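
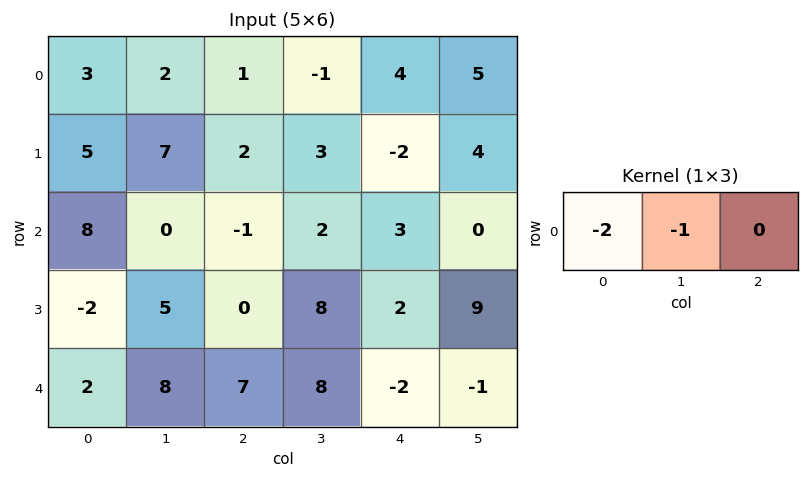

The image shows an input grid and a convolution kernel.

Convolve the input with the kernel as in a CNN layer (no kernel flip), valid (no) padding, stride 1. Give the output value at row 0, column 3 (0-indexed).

-2

The receptive field on the input at this output position is [-1 4 5]. Elementwise product with the kernel and sum: -1·-2 + 4·-1.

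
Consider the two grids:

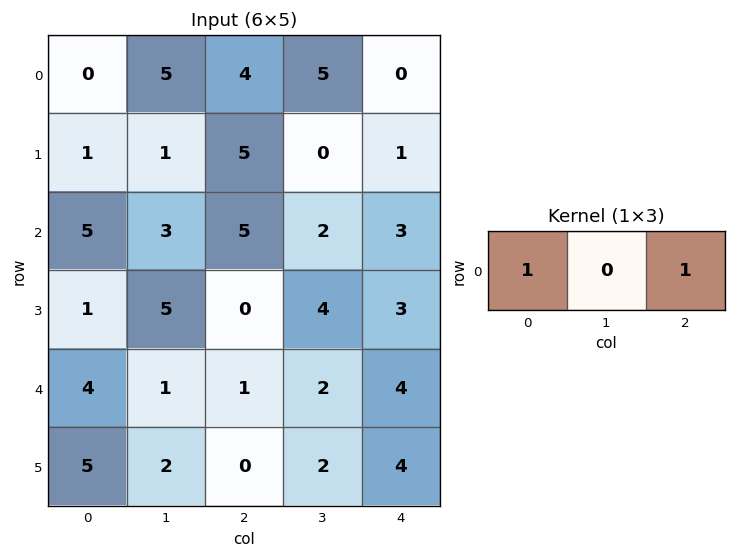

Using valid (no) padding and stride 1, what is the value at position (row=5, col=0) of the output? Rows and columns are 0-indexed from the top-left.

The receptive field on the input at this output position is [5 2 0]. Elementwise product with the kernel and sum: 5·1 + 0·1.

5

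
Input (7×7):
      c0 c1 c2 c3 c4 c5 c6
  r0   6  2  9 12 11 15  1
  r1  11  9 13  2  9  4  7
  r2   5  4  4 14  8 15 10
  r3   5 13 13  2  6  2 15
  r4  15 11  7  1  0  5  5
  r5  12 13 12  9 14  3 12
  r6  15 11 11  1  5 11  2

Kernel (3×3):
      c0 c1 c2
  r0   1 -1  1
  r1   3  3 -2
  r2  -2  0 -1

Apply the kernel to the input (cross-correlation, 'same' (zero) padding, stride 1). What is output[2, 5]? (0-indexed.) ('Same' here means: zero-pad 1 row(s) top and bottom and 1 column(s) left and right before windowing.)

34

The receptive field on the zero-padded input at this output position is [9 4 7 / 8 15 10 / 6 2 15]. Elementwise product with the kernel and sum: 9·1 + 4·-1 + 7·1 + 8·3 + 15·3 + 10·-2 + 6·-2 + 15·-1.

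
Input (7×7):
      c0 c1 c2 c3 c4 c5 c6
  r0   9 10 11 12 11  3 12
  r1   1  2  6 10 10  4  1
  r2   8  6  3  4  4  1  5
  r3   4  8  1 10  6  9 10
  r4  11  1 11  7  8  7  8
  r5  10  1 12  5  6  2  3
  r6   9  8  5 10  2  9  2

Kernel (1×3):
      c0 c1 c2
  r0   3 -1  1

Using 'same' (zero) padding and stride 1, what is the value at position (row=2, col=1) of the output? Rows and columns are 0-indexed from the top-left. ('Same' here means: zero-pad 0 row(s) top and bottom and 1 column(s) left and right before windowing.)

The receptive field on the zero-padded input at this output position is [8 6 3]. Elementwise product with the kernel and sum: 8·3 + 6·-1 + 3·1.

21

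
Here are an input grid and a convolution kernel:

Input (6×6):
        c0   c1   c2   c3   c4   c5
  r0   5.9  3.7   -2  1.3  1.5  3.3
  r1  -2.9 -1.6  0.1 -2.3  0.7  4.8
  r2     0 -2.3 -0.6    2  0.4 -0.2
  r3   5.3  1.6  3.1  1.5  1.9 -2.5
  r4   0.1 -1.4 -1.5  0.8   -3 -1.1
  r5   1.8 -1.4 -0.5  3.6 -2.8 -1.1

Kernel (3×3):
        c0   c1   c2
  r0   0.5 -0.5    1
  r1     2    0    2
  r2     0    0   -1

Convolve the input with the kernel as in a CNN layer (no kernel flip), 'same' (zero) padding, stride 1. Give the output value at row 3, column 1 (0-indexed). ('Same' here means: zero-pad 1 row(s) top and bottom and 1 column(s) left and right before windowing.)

The receptive field on the zero-padded input at this output position is [0 -2.3 -0.6 / 5.3 1.6 3.1 / 0.1 -1.4 -1.5]. Elementwise product with the kernel and sum: 0·0.5 + -2.3·-0.5 + -0.6·1 + 5.3·2 + 3.1·2 + -1.5·-1.

18.85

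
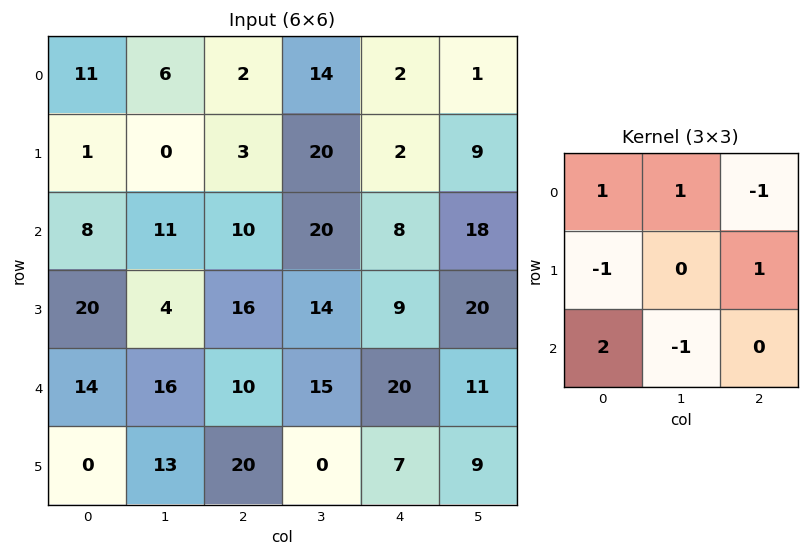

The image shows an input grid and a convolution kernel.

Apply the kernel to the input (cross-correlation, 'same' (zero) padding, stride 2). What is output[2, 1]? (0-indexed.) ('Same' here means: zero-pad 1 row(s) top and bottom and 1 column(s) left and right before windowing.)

11

The receptive field on the zero-padded input at this output position is [4 16 14 / 16 10 15 / 13 20 0]. Elementwise product with the kernel and sum: 4·1 + 16·1 + 14·-1 + 16·-1 + 15·1 + 13·2 + 20·-1.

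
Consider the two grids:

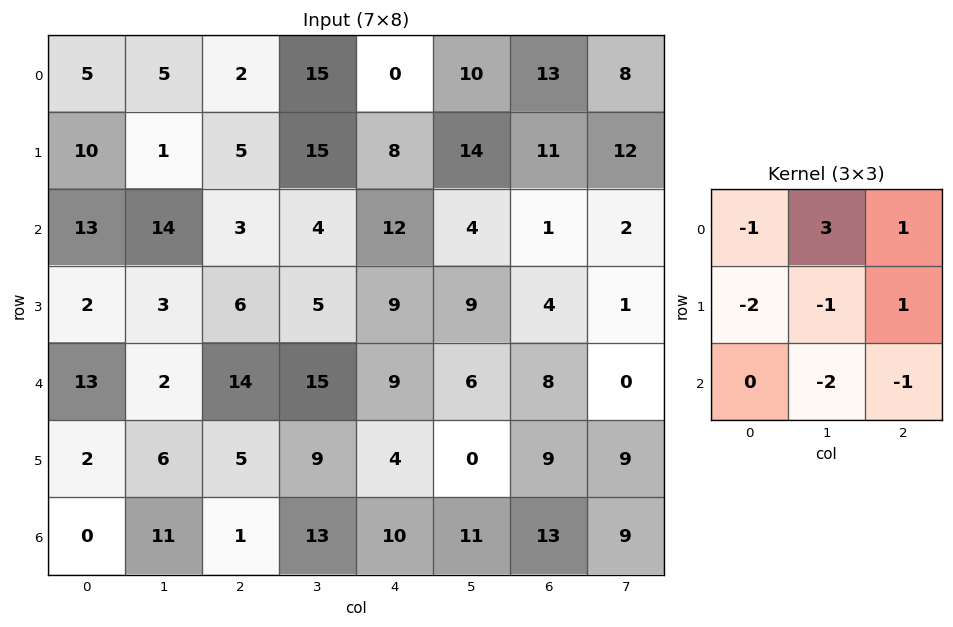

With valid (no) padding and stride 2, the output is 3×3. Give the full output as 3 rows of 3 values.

-35 6 15
13 -26 -42
-21 -11 -17

Output[0,0]: The receptive field on the input at this output position is [5 5 2 / 10 1 5 / 13 14 3]. Elementwise product with the kernel and sum: 5·-1 + 5·3 + 2·1 + 10·-2 + 1·-1 + 5·1 + 14·-2 + 3·-1.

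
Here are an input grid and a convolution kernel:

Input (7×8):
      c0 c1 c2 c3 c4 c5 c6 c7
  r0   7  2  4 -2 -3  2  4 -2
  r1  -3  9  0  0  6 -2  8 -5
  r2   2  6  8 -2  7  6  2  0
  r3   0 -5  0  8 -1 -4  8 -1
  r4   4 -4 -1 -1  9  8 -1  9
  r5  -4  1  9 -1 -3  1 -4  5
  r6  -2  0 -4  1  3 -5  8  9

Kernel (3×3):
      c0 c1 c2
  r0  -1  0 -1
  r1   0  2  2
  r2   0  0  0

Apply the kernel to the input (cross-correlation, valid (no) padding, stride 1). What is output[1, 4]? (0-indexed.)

The receptive field on the input at this output position is [6 -2 8 / 7 6 2 / -1 -4 8]. Elementwise product with the kernel and sum: 6·-1 + 8·-1 + 6·2 + 2·2.

2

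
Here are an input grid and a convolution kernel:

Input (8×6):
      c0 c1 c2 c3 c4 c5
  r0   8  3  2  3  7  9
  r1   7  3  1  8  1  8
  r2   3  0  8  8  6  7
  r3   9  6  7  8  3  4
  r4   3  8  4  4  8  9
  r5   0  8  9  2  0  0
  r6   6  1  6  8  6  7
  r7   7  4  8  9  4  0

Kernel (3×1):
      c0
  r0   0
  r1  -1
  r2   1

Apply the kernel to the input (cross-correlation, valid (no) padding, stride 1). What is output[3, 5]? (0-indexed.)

-9

The receptive field on the input at this output position is [4 / 9 / 0]. Elementwise product with the kernel and sum: 9·-1 + 0·1.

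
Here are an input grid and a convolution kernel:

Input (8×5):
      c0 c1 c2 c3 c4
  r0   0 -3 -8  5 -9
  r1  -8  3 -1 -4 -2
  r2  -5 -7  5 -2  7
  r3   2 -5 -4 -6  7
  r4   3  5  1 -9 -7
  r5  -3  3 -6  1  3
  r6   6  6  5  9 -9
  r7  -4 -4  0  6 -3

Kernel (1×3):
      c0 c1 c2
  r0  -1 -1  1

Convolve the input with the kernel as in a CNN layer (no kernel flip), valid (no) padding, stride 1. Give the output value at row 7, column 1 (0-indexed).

The receptive field on the input at this output position is [-4 0 6]. Elementwise product with the kernel and sum: -4·-1 + 0·-1 + 6·1.

10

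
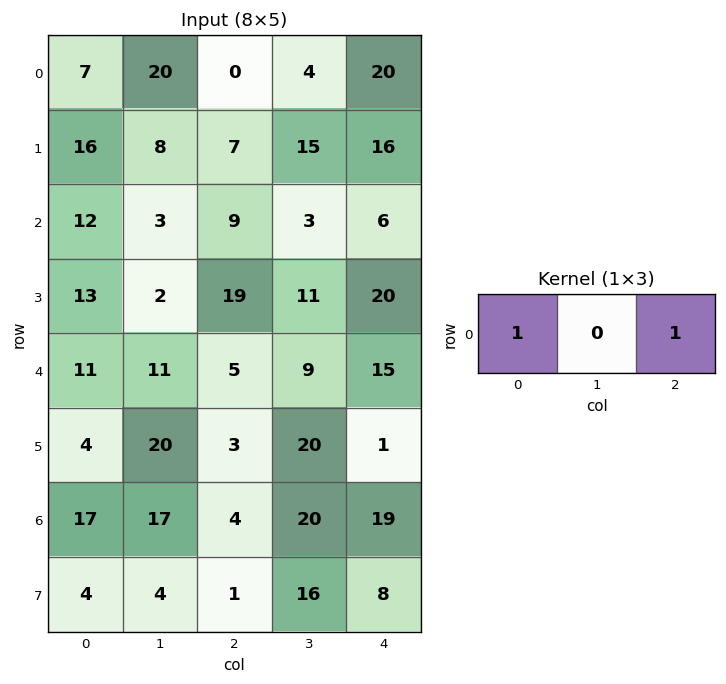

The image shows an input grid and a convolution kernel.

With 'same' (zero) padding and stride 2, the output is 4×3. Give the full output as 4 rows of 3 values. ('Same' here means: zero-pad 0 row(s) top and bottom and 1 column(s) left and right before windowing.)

20 24 4
3 6 3
11 20 9
17 37 20

Output[0,0]: The receptive field on the zero-padded input at this output position is [0 7 20]. Elementwise product with the kernel and sum: 0·1 + 20·1.
Output[0,1]: The receptive field on the zero-padded input at this output position is [20 0 4]. Elementwise product with the kernel and sum: 20·1 + 4·1.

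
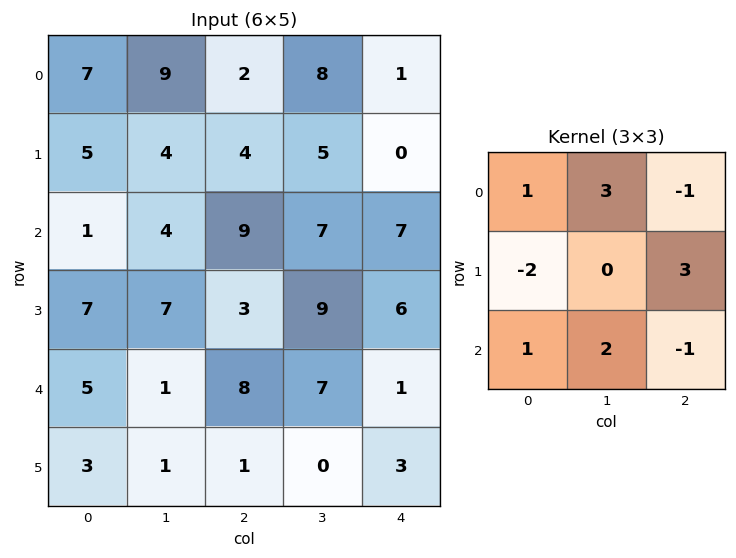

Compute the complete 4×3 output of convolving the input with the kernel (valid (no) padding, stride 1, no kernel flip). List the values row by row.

Output[0,0]: The receptive field on the input at this output position is [7 9 2 / 5 4 4 / 1 4 9]. Elementwise product with the kernel and sum: 7·1 + 9·3 + 2·-1 + 5·-2 + 4·3 + 1·1 + 4·2 + 9·-1.
Output[0,1]: The receptive field on the input at this output position is [9 2 8 / 4 4 5 / 4 9 7]. Elementwise product with the kernel and sum: 9·1 + 2·3 + 8·-1 + 4·-2 + 5·3 + 4·1 + 9·2 + 7·-1.

34 29 33
56 28 37
-2 47 56
43 29 9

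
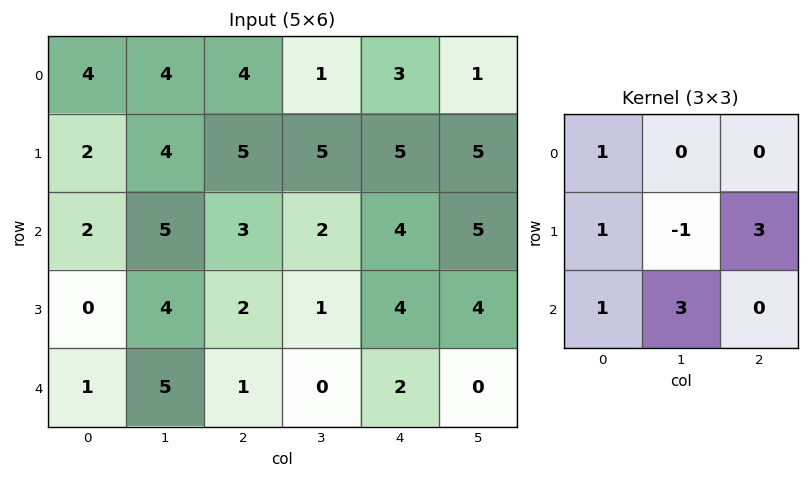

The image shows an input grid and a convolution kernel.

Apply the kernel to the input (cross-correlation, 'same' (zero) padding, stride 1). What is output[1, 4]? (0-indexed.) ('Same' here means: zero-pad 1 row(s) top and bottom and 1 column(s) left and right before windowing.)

The receptive field on the zero-padded input at this output position is [1 3 1 / 5 5 5 / 2 4 5]. Elementwise product with the kernel and sum: 1·1 + 5·1 + 5·-1 + 5·3 + 2·1 + 4·3.

30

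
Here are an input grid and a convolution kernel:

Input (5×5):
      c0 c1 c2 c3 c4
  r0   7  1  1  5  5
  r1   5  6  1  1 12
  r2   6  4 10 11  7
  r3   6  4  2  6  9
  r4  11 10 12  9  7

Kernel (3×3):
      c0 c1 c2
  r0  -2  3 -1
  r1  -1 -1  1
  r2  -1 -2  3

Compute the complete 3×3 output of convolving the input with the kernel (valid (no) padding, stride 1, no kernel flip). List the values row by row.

-6 -1 7
-1 -3 -12
-13 4 -2

Output[0,0]: The receptive field on the input at this output position is [7 1 1 / 5 6 1 / 6 4 10]. Elementwise product with the kernel and sum: 7·-2 + 1·3 + 1·-1 + 5·-1 + 6·-1 + 1·1 + 6·-1 + 4·-2 + 10·3.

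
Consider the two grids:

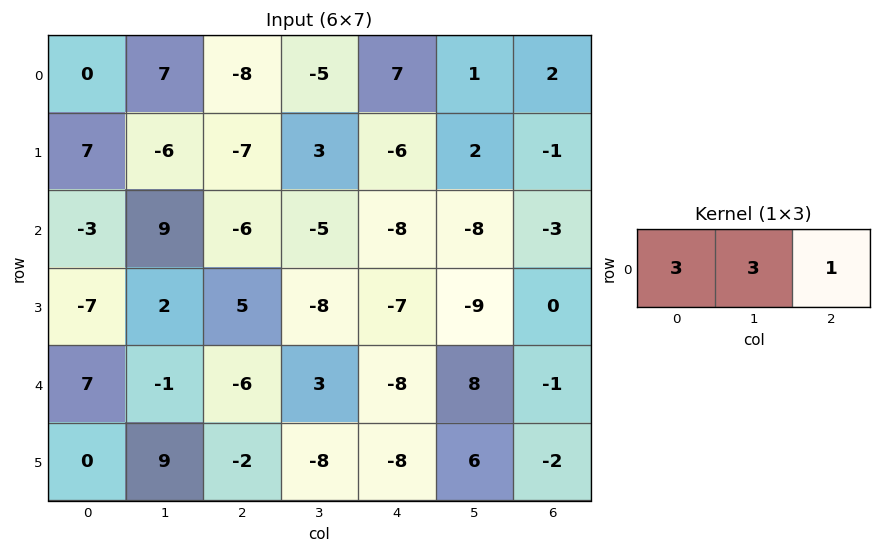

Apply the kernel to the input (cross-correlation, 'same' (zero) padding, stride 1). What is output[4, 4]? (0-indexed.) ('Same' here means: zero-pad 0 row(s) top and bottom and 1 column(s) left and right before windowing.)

The receptive field on the zero-padded input at this output position is [3 -8 8]. Elementwise product with the kernel and sum: 3·3 + -8·3 + 8·1.

-7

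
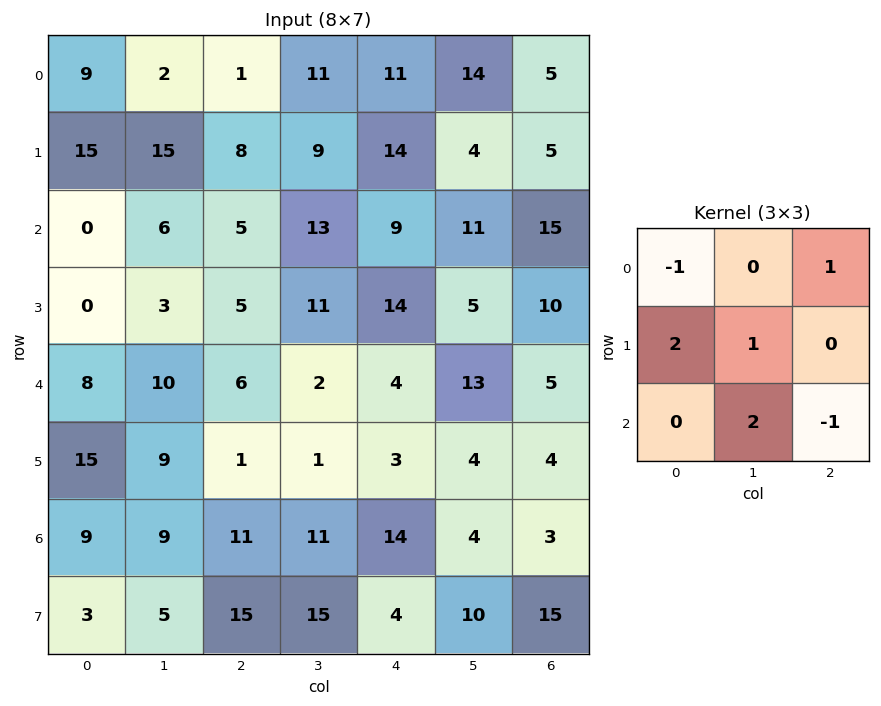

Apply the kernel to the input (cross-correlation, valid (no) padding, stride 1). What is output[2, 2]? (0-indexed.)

25

The receptive field on the input at this output position is [5 13 9 / 5 11 14 / 6 2 4]. Elementwise product with the kernel and sum: 5·-1 + 9·1 + 5·2 + 11·1 + 2·2 + 4·-1.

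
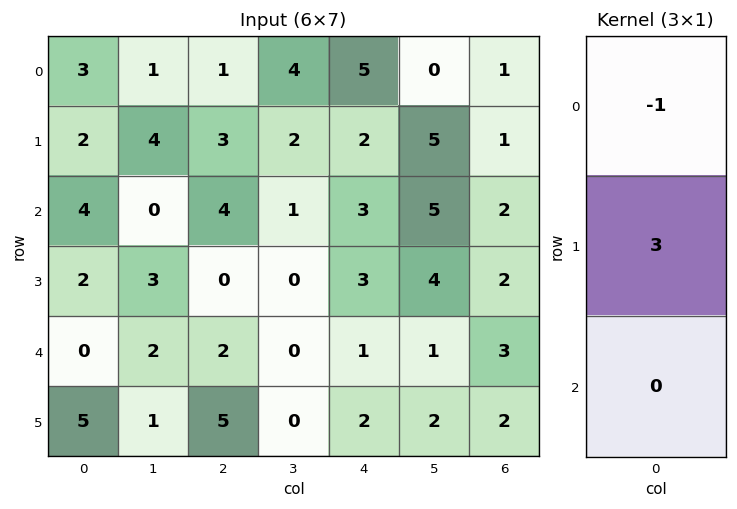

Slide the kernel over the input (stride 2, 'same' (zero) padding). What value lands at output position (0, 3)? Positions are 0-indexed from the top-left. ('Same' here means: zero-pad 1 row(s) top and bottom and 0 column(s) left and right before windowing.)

3

The receptive field on the zero-padded input at this output position is [0 / 1 / 1]. Elementwise product with the kernel and sum: 0·-1 + 1·3.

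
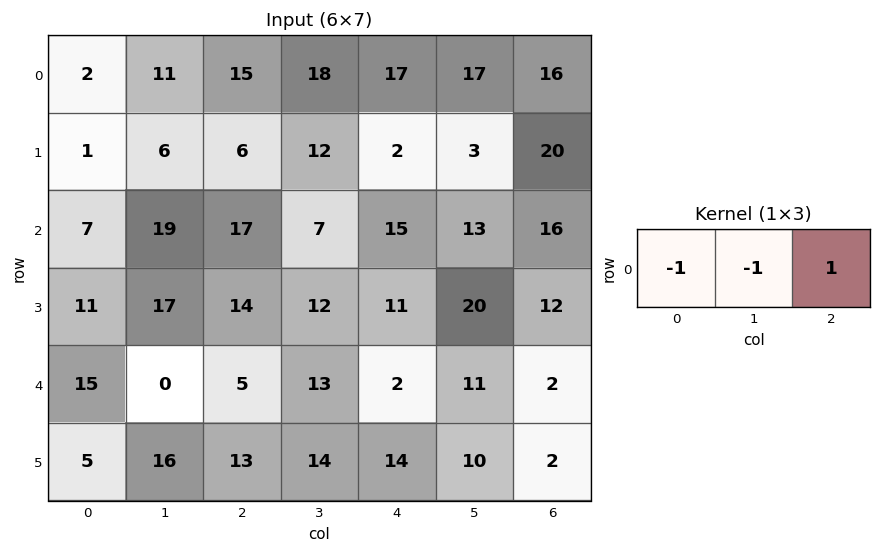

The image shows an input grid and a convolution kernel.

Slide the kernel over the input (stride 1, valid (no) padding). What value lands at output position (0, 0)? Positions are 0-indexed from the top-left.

2

The receptive field on the input at this output position is [2 11 15]. Elementwise product with the kernel and sum: 2·-1 + 11·-1 + 15·1.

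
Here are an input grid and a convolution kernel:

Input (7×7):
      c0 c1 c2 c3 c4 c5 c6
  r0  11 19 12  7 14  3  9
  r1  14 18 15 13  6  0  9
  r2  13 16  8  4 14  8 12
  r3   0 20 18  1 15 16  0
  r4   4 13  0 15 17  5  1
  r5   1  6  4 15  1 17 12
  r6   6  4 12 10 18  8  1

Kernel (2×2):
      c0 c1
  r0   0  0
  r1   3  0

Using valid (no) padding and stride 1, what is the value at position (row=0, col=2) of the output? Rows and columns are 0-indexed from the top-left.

45

The receptive field on the input at this output position is [12 7 / 15 13]. Elementwise product with the kernel and sum: 15·3.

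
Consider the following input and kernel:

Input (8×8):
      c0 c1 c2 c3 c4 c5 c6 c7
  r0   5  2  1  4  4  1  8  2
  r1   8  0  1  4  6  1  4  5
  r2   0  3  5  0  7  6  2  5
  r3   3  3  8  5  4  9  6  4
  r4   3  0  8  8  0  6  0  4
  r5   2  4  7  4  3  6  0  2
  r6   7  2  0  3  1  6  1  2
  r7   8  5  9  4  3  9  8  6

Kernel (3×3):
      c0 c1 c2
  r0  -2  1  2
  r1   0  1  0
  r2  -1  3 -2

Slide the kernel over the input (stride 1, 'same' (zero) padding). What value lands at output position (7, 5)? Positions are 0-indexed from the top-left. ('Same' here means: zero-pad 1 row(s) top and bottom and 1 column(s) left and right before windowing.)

The receptive field on the zero-padded input at this output position is [1 6 1 / 3 9 8 / 0 0 0]. Elementwise product with the kernel and sum: 1·-2 + 6·1 + 1·2 + 9·1 + 0·-1 + 0·3 + 0·-2.

15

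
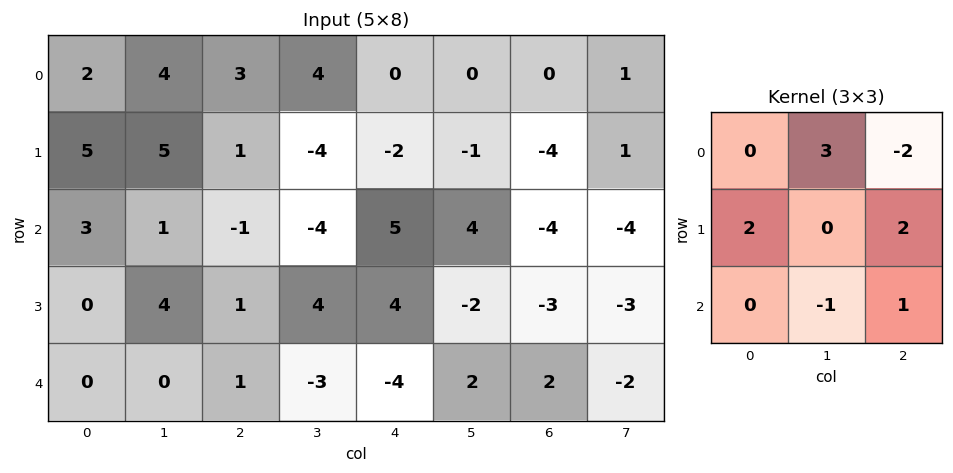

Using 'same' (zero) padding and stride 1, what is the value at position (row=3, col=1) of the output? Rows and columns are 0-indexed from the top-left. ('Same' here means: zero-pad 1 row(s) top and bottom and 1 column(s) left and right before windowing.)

The receptive field on the zero-padded input at this output position is [3 1 -1 / 0 4 1 / 0 0 1]. Elementwise product with the kernel and sum: 1·3 + -1·-2 + 0·2 + 1·2 + 0·-1 + 1·1.

8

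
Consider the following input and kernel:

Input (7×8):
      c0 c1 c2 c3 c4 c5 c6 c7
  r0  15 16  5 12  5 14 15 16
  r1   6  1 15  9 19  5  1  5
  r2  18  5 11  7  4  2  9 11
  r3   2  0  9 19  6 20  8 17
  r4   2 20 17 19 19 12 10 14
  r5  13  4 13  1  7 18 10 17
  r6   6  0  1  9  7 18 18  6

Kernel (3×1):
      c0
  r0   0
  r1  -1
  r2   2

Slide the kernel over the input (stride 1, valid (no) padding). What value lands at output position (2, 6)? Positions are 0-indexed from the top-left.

12

The receptive field on the input at this output position is [9 / 8 / 10]. Elementwise product with the kernel and sum: 8·-1 + 10·2.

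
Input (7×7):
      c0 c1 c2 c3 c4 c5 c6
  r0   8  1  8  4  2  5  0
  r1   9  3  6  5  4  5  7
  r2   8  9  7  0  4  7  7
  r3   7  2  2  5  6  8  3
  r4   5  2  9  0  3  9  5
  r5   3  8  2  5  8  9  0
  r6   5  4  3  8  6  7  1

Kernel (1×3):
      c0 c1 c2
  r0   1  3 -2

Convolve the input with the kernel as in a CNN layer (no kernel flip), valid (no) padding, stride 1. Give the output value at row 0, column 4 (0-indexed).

17

The receptive field on the input at this output position is [2 5 0]. Elementwise product with the kernel and sum: 2·1 + 5·3 + 0·-2.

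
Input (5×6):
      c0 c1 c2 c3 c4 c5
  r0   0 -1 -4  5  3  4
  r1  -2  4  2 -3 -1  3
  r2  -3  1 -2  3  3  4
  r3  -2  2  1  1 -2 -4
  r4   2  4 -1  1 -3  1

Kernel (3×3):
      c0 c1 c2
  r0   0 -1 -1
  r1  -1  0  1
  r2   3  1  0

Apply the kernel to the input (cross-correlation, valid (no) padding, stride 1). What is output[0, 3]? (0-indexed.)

11

The receptive field on the input at this output position is [5 3 4 / -3 -1 3 / 3 3 4]. Elementwise product with the kernel and sum: 3·-1 + 4·-1 + -3·-1 + 3·1 + 3·3 + 3·1.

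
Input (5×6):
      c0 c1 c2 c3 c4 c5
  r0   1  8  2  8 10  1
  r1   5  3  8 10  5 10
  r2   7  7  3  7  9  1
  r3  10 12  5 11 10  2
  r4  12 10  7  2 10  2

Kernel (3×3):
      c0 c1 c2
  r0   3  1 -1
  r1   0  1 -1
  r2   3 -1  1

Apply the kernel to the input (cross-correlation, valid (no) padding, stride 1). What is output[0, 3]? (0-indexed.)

41

The receptive field on the input at this output position is [8 10 1 / 10 5 10 / 7 9 1]. Elementwise product with the kernel and sum: 8·3 + 10·1 + 1·-1 + 5·1 + 10·-1 + 7·3 + 9·-1 + 1·1.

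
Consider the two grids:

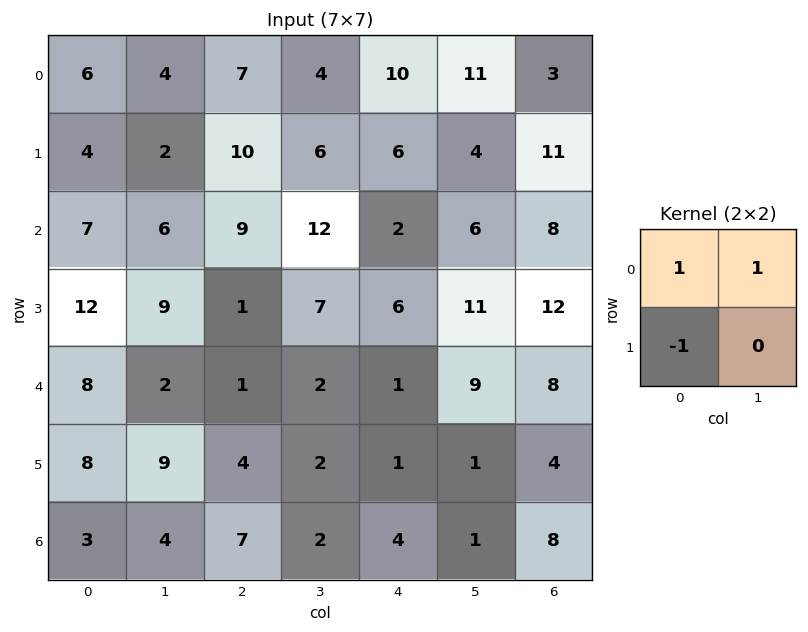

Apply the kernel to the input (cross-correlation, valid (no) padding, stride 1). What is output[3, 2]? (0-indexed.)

The receptive field on the input at this output position is [1 7 / 1 2]. Elementwise product with the kernel and sum: 1·1 + 7·1 + 1·-1.

7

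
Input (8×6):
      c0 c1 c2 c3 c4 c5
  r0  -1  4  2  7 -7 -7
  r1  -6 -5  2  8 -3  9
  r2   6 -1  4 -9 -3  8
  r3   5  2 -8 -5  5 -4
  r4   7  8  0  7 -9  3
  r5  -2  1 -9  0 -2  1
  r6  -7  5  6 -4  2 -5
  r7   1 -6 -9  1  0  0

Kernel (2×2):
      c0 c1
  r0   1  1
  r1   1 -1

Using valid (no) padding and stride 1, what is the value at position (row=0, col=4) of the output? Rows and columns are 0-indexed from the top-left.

The receptive field on the input at this output position is [-7 -7 / -3 9]. Elementwise product with the kernel and sum: -7·1 + -7·1 + -3·1 + 9·-1.

-26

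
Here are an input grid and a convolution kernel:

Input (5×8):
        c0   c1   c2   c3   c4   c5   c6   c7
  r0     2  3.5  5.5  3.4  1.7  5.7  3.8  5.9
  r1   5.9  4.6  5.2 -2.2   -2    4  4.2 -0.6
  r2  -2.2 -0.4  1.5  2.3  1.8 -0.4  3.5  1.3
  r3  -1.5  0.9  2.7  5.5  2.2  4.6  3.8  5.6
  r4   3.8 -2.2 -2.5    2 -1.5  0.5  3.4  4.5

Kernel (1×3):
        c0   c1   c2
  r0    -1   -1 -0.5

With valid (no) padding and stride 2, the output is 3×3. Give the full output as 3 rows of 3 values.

-8.25 -9.75 -9.3
1.85 -4.7 -3.15
-0.35 1.25 -0.7

Output[0,0]: The receptive field on the input at this output position is [2 3.5 5.5]. Elementwise product with the kernel and sum: 2·-1 + 3.5·-1 + 5.5·-0.5.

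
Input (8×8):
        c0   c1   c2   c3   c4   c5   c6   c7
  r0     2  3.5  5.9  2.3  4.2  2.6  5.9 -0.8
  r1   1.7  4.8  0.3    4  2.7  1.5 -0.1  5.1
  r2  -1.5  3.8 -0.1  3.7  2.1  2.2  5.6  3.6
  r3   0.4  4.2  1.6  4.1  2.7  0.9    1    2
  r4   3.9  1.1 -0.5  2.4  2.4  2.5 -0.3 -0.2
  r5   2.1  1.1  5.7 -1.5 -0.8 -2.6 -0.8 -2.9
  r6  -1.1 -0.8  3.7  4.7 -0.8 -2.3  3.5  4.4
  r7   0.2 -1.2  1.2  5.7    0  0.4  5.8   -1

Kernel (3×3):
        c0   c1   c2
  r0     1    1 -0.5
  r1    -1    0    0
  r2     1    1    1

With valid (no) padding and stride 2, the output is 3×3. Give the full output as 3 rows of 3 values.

3.05 11.5 11.05
6.45 5.25 3.4
4.95 2.6 6.25

Output[0,0]: The receptive field on the input at this output position is [2 3.5 5.9 / 1.7 4.8 0.3 / -1.5 3.8 -0.1]. Elementwise product with the kernel and sum: 2·1 + 3.5·1 + 5.9·-0.5 + 1.7·-1 + -1.5·1 + 3.8·1 + -0.1·1.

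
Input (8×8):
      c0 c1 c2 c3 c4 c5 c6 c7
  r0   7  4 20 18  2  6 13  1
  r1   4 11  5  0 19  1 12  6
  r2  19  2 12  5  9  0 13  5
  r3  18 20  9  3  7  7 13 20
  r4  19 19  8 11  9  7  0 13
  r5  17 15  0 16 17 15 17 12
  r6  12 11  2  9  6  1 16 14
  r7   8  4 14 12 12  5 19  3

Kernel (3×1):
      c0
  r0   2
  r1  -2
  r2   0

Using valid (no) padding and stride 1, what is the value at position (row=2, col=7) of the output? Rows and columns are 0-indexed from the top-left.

The receptive field on the input at this output position is [5 / 20 / 13]. Elementwise product with the kernel and sum: 5·2 + 20·-2.

-30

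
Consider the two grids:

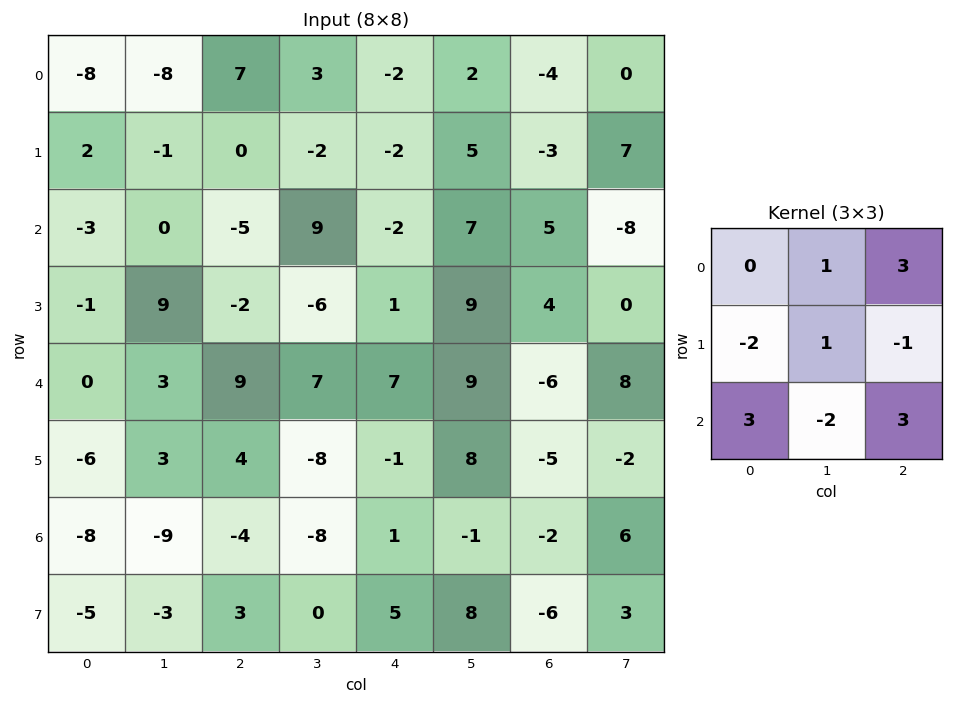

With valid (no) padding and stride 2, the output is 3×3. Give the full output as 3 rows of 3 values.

-16 -42 -3
19 34 10
23 20 5

Output[0,0]: The receptive field on the input at this output position is [-8 -8 7 / 2 -1 0 / -3 0 -5]. Elementwise product with the kernel and sum: -8·1 + 7·3 + 2·-2 + -1·1 + 0·-1 + -3·3 + 0·-2 + -5·3.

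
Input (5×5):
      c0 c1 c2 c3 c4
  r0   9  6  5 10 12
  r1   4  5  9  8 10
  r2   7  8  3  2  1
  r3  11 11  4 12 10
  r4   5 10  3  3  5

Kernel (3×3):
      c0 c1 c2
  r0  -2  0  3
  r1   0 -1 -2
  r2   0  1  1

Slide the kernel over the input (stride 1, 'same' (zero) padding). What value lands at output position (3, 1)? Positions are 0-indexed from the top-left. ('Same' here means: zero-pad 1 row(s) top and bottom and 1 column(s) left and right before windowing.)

-11

The receptive field on the zero-padded input at this output position is [7 8 3 / 11 11 4 / 5 10 3]. Elementwise product with the kernel and sum: 7·-2 + 3·3 + 11·-1 + 4·-2 + 10·1 + 3·1.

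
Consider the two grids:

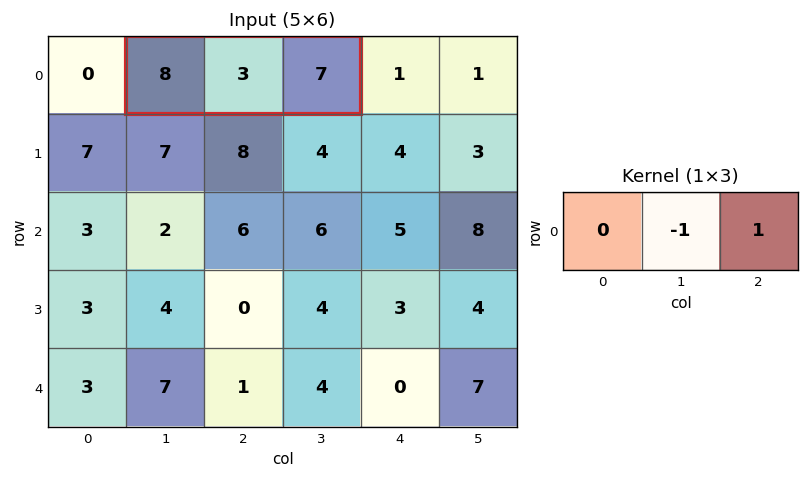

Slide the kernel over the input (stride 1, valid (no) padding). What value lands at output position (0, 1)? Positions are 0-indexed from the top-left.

4

The receptive field on the input at this output position is [8 3 7]. Elementwise product with the kernel and sum: 3·-1 + 7·1.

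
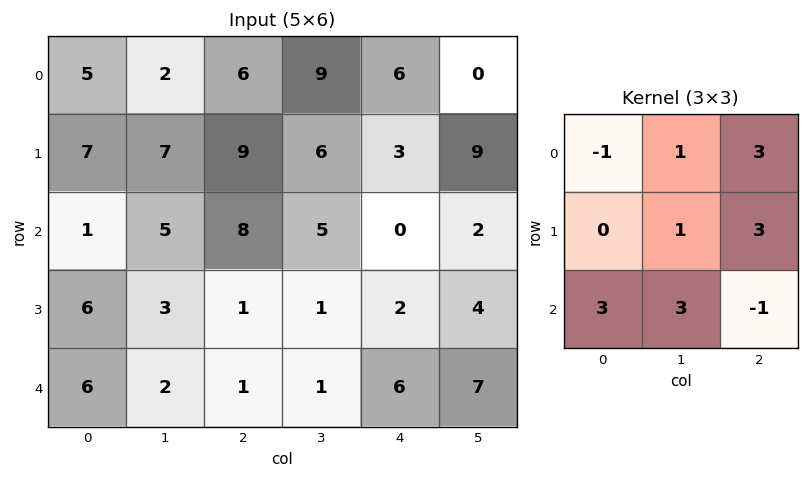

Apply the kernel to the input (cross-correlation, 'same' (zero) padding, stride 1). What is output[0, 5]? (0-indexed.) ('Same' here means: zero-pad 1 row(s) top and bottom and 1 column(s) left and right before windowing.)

The receptive field on the zero-padded input at this output position is [0 0 0 / 6 0 0 / 3 9 0]. Elementwise product with the kernel and sum: 0·-1 + 0·1 + 0·3 + 0·1 + 0·3 + 3·3 + 9·3 + 0·-1.

36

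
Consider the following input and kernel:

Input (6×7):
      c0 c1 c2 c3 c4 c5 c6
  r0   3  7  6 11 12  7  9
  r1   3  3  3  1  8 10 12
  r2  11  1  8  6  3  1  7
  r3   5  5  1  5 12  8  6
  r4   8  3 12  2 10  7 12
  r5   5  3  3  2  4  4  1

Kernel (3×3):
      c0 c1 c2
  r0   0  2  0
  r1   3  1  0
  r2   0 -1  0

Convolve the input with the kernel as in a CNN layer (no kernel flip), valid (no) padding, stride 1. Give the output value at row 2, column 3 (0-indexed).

The receptive field on the input at this output position is [6 3 1 / 5 12 8 / 2 10 7]. Elementwise product with the kernel and sum: 3·2 + 5·3 + 12·1 + 10·-1.

23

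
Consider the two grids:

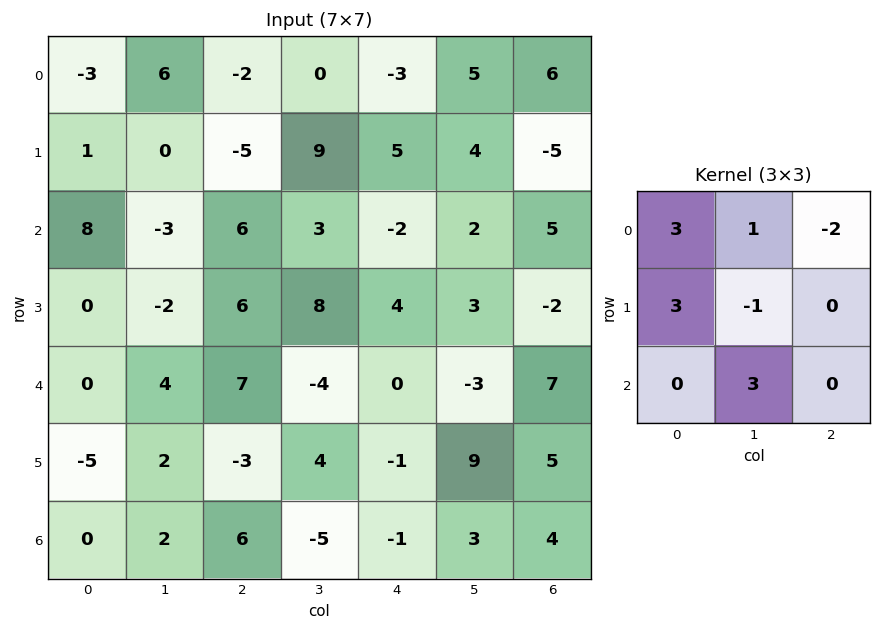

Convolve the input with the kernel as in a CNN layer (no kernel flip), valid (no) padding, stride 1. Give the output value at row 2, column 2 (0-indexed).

The receptive field on the input at this output position is [6 3 -2 / 6 8 4 / 7 -4 0]. Elementwise product with the kernel and sum: 6·3 + 3·1 + -2·-2 + 6·3 + 8·-1 + -4·3.

23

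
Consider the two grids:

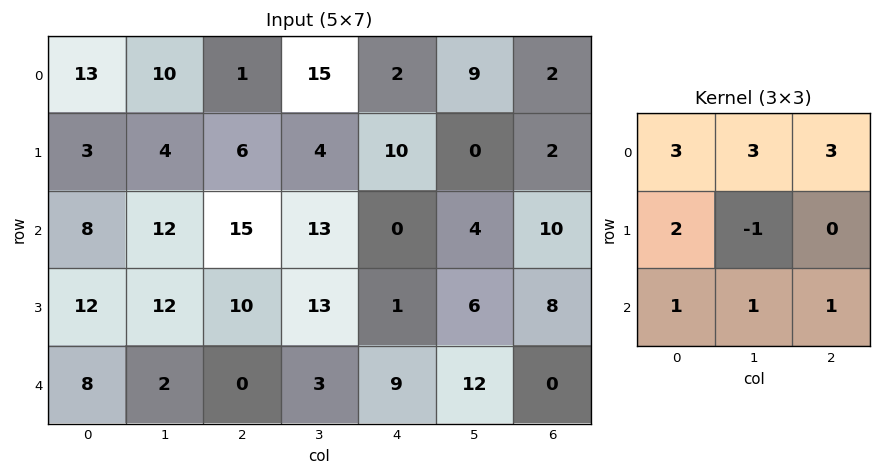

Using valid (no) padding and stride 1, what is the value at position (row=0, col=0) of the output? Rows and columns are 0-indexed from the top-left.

The receptive field on the input at this output position is [13 10 1 / 3 4 6 / 8 12 15]. Elementwise product with the kernel and sum: 13·3 + 10·3 + 1·3 + 3·2 + 4·-1 + 8·1 + 12·1 + 15·1.

109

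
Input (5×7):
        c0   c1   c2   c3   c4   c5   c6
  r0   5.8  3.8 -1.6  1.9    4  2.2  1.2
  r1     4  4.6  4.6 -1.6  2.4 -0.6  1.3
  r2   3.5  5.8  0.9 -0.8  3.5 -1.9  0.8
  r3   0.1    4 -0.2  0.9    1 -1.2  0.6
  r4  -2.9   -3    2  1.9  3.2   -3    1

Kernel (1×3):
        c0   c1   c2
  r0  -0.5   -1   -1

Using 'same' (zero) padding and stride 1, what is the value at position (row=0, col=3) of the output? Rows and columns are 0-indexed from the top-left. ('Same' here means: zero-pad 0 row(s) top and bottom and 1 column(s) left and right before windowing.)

The receptive field on the zero-padded input at this output position is [-1.6 1.9 4]. Elementwise product with the kernel and sum: -1.6·-0.5 + 1.9·-1 + 4·-1.

-5.1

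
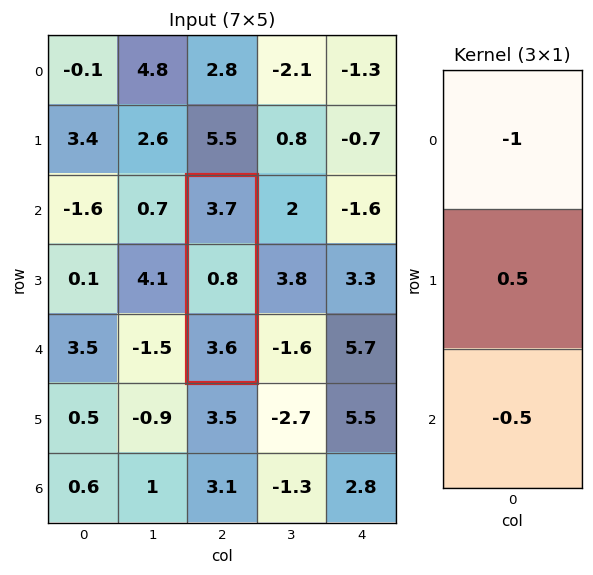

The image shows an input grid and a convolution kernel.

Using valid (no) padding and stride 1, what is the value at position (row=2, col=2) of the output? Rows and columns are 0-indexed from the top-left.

-5.1

The receptive field on the input at this output position is [3.7 / 0.8 / 3.6]. Elementwise product with the kernel and sum: 3.7·-1 + 0.8·0.5 + 3.6·-0.5.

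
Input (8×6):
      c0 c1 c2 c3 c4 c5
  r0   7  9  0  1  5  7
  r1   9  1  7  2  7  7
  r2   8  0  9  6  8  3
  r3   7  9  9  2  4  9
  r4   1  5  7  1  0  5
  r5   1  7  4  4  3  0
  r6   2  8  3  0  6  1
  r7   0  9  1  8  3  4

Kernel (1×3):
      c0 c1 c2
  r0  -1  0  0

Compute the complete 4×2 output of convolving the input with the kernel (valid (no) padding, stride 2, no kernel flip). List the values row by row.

-7 0
-8 -9
-1 -7
-2 -3

Output[0,0]: The receptive field on the input at this output position is [7 9 0]. Elementwise product with the kernel and sum: 7·-1.
Output[0,1]: The receptive field on the input at this output position is [0 1 5]. Elementwise product with the kernel and sum: 0·-1.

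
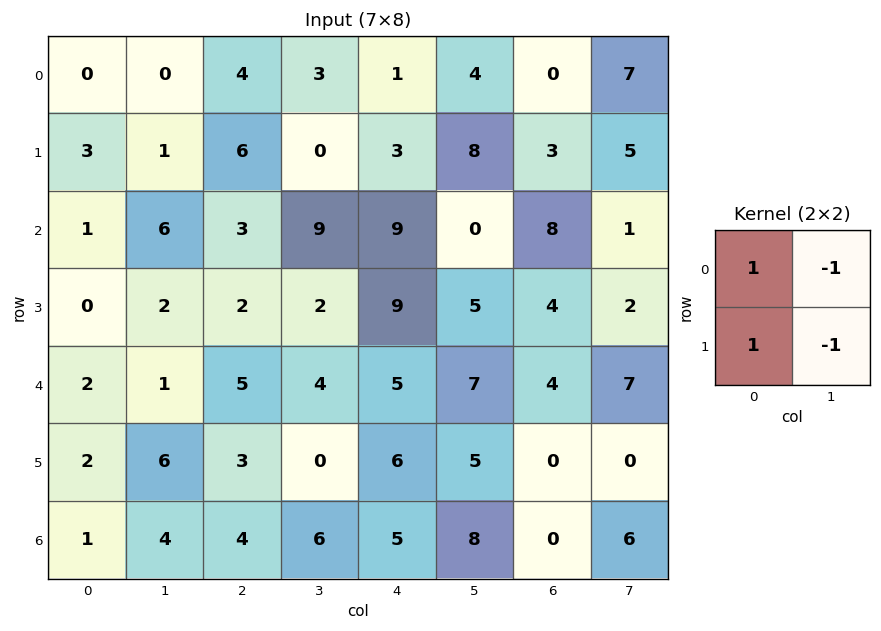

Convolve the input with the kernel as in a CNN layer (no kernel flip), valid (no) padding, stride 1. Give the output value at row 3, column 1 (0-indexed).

-4

The receptive field on the input at this output position is [2 2 / 1 5]. Elementwise product with the kernel and sum: 2·1 + 2·-1 + 1·1 + 5·-1.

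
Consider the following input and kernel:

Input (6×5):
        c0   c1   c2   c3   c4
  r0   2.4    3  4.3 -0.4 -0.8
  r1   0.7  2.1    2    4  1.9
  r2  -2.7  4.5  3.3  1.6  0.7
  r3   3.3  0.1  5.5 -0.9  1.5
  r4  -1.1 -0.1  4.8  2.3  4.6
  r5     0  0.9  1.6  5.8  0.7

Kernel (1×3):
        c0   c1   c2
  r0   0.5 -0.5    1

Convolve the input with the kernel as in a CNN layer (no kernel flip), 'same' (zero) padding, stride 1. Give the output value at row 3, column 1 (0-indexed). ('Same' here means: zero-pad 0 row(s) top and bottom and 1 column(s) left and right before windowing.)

7.1

The receptive field on the zero-padded input at this output position is [3.3 0.1 5.5]. Elementwise product with the kernel and sum: 3.3·0.5 + 0.1·-0.5 + 5.5·1.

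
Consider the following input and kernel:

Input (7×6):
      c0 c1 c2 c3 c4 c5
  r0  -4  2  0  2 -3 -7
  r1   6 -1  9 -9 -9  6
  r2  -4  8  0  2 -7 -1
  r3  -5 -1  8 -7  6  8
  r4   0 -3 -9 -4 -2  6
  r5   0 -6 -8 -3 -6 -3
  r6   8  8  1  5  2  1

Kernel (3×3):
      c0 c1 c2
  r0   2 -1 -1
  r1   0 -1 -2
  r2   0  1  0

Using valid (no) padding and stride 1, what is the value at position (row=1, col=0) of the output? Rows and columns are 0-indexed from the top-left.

-5

The receptive field on the input at this output position is [6 -1 9 / -4 8 0 / -5 -1 8]. Elementwise product with the kernel and sum: 6·2 + -1·-1 + 9·-1 + 8·-1 + 0·-2 + -1·1.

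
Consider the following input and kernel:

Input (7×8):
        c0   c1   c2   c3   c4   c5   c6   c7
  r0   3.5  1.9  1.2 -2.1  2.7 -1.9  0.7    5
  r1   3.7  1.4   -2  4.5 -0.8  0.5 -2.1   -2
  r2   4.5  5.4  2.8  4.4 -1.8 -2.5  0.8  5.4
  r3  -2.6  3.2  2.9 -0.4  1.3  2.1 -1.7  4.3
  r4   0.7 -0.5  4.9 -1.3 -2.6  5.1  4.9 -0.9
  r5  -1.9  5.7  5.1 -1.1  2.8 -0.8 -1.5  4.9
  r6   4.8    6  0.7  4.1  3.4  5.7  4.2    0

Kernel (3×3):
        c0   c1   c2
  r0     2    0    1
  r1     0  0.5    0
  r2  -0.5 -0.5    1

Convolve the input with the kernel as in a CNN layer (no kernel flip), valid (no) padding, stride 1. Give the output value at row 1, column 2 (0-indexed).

The receptive field on the input at this output position is [-2 4.5 -0.8 / 2.8 4.4 -1.8 / 2.9 -0.4 1.3]. Elementwise product with the kernel and sum: -2·2 + -0.8·1 + 4.4·0.5 + 2.9·-0.5 + -0.4·-0.5 + 1.3·1.

-2.55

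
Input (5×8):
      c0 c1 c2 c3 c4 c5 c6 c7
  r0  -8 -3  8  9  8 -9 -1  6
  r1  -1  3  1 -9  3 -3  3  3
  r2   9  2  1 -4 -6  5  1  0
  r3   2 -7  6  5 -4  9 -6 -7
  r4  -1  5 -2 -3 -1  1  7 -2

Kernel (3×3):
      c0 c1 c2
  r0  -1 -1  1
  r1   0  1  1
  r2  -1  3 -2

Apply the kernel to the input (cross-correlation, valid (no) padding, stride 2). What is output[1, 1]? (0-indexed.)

-7

The receptive field on the input at this output position is [1 -4 -6 / 6 5 -4 / -2 -3 -1]. Elementwise product with the kernel and sum: 1·-1 + -4·-1 + -6·1 + 5·1 + -4·1 + -2·-1 + -3·3 + -1·-2.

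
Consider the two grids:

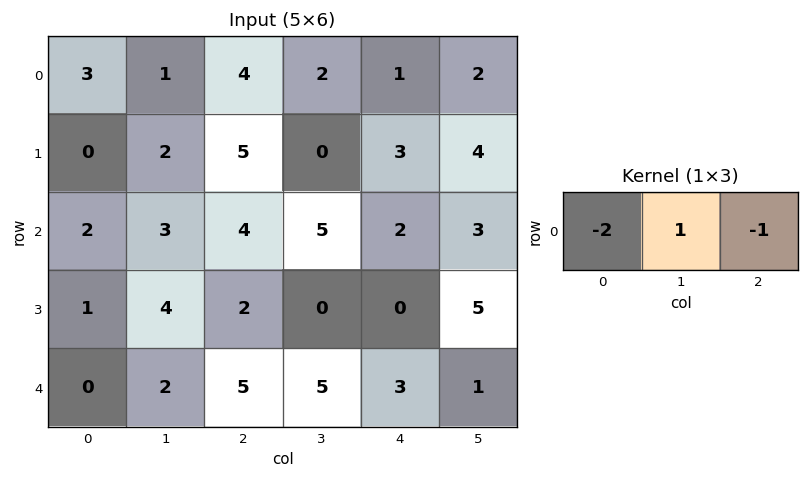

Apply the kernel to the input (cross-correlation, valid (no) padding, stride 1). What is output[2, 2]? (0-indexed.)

The receptive field on the input at this output position is [4 5 2]. Elementwise product with the kernel and sum: 4·-2 + 5·1 + 2·-1.

-5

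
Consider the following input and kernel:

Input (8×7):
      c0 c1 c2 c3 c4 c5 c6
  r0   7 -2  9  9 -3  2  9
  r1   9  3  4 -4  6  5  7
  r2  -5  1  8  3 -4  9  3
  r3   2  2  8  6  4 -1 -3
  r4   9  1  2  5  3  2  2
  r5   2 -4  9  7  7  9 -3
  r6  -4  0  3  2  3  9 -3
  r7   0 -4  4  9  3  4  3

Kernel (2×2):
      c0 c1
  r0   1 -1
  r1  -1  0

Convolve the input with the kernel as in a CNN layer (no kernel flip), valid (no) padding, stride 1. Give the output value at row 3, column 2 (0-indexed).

The receptive field on the input at this output position is [8 6 / 2 5]. Elementwise product with the kernel and sum: 8·1 + 6·-1 + 2·-1.

0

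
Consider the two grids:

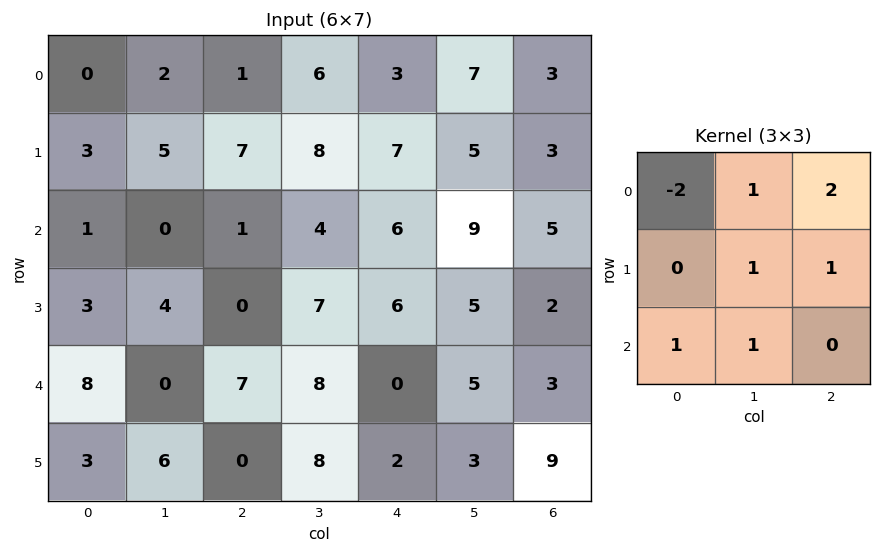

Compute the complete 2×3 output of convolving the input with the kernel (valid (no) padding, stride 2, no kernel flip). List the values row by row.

17 30 30
12 42 19

Output[0,0]: The receptive field on the input at this output position is [0 2 1 / 3 5 7 / 1 0 1]. Elementwise product with the kernel and sum: 0·-2 + 2·1 + 1·2 + 5·1 + 7·1 + 1·1 + 0·1.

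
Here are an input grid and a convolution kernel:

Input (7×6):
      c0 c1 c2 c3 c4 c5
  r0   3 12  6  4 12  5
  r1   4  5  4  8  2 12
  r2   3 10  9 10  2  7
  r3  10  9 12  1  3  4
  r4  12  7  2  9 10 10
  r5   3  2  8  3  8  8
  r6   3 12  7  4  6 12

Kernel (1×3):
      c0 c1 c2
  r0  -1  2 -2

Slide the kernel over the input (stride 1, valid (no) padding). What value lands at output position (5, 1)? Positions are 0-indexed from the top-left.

The receptive field on the input at this output position is [2 8 3]. Elementwise product with the kernel and sum: 2·-1 + 8·2 + 3·-2.

8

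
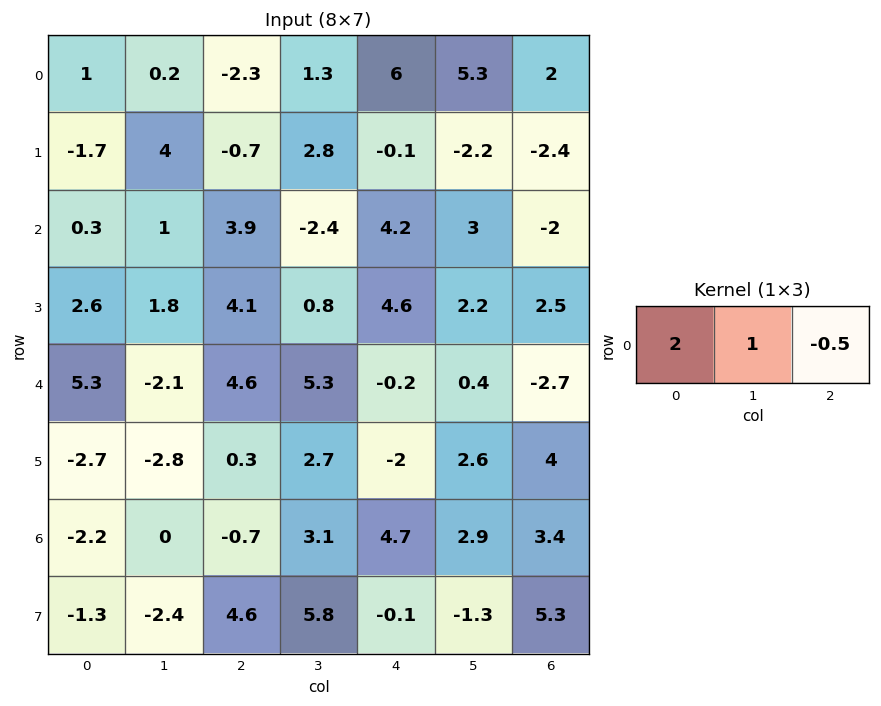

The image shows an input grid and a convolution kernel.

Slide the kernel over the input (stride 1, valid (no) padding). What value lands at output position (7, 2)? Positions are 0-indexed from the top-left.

The receptive field on the input at this output position is [4.6 5.8 -0.1]. Elementwise product with the kernel and sum: 4.6·2 + 5.8·1 + -0.1·-0.5.

15.05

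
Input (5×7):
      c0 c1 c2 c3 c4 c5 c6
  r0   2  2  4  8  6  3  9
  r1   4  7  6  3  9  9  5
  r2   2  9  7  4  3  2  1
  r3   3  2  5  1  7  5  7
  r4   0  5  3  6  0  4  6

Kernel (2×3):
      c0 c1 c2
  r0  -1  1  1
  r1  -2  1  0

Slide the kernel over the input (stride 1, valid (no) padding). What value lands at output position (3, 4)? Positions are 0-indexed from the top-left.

The receptive field on the input at this output position is [7 5 7 / 0 4 6]. Elementwise product with the kernel and sum: 7·-1 + 5·1 + 7·1 + 0·-2 + 4·1.

9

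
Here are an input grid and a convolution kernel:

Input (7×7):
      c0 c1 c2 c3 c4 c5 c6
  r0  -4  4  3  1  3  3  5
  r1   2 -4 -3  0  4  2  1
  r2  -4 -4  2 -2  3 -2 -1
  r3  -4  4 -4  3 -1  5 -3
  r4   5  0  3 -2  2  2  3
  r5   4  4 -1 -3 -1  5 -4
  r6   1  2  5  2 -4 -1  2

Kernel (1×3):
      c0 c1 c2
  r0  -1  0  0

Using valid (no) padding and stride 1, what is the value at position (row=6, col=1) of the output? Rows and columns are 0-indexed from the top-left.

The receptive field on the input at this output position is [2 5 2]. Elementwise product with the kernel and sum: 2·-1.

-2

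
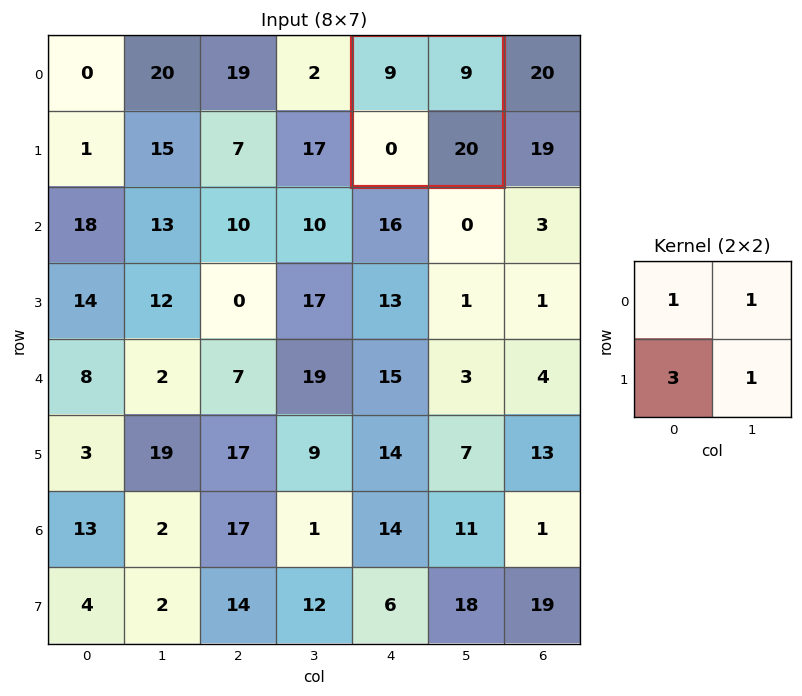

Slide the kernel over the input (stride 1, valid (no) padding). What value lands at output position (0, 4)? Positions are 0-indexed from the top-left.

38

The receptive field on the input at this output position is [9 9 / 0 20]. Elementwise product with the kernel and sum: 9·1 + 9·1 + 0·3 + 20·1.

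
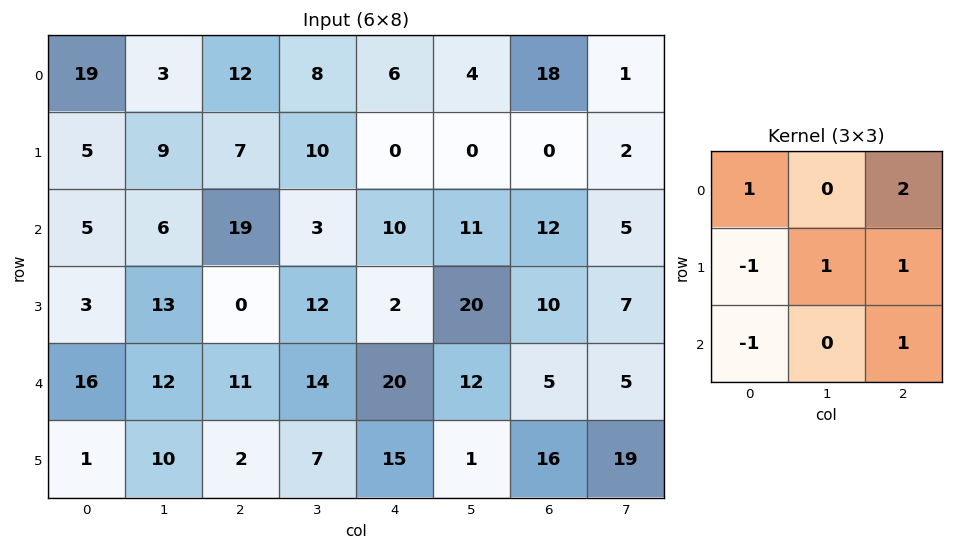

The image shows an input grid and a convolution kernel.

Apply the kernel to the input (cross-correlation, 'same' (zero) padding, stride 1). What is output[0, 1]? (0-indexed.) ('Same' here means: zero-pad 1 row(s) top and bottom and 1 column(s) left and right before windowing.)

The receptive field on the zero-padded input at this output position is [0 0 0 / 19 3 12 / 5 9 7]. Elementwise product with the kernel and sum: 0·1 + 0·2 + 19·-1 + 3·1 + 12·1 + 5·-1 + 7·1.

-2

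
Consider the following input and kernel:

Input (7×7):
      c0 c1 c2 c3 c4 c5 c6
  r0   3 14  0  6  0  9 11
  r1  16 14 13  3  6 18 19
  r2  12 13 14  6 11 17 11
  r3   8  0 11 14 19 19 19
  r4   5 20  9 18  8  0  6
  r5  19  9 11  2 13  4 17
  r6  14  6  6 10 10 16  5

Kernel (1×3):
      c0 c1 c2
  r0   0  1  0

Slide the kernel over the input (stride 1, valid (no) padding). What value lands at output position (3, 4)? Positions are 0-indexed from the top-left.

The receptive field on the input at this output position is [19 19 19]. Elementwise product with the kernel and sum: 19·1.

19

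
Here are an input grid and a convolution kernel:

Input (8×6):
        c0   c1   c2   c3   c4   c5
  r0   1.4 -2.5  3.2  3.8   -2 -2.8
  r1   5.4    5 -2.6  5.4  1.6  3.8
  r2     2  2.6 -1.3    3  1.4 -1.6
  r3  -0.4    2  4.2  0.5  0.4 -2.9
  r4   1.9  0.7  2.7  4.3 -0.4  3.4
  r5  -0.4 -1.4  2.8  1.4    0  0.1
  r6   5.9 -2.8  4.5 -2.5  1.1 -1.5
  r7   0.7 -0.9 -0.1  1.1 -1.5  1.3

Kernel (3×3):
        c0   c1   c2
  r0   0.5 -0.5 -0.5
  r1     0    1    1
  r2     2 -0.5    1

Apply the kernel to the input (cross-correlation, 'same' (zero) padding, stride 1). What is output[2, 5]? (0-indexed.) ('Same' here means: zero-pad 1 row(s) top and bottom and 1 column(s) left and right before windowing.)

-0.45

The receptive field on the zero-padded input at this output position is [1.6 3.8 0 / 1.4 -1.6 0 / 0.4 -2.9 0]. Elementwise product with the kernel and sum: 1.6·0.5 + 3.8·-0.5 + 0·-0.5 + -1.6·1 + 0·1 + 0.4·2 + -2.9·-0.5 + 0·1.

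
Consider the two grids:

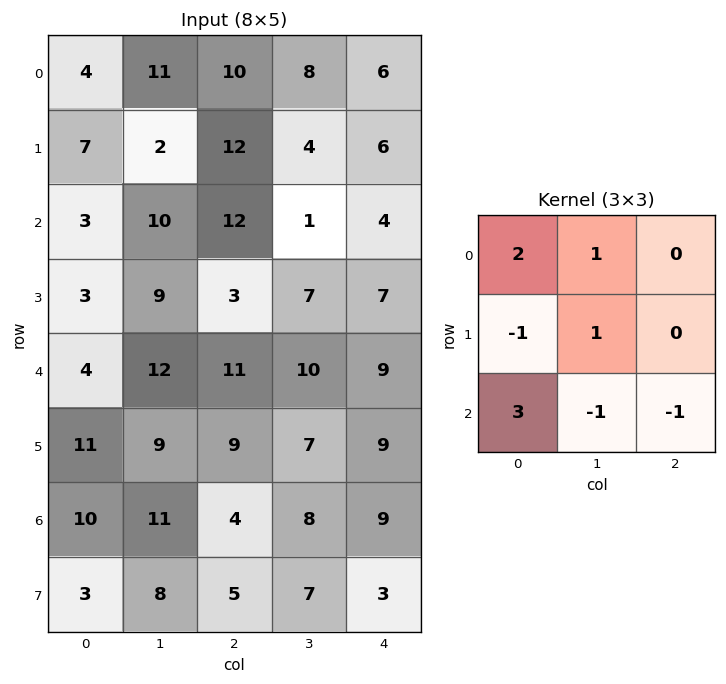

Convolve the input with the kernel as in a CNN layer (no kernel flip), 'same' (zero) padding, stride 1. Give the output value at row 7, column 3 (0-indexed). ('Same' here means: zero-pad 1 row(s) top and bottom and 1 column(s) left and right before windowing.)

The receptive field on the zero-padded input at this output position is [4 8 9 / 5 7 3 / 0 0 0]. Elementwise product with the kernel and sum: 4·2 + 8·1 + 5·-1 + 7·1 + 0·3 + 0·-1 + 0·-1.

18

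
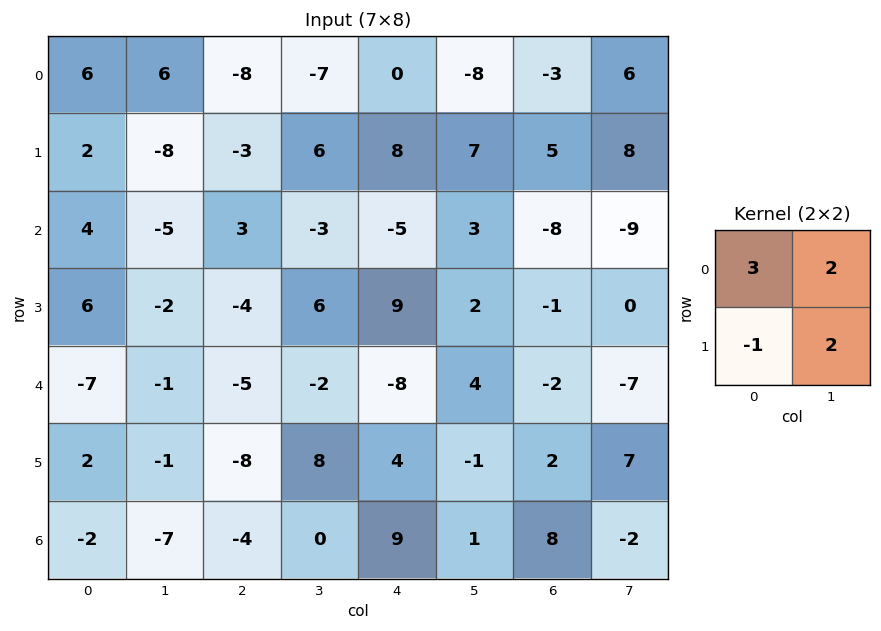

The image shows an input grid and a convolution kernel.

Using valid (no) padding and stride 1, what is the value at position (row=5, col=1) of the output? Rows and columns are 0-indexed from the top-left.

The receptive field on the input at this output position is [-1 -8 / -7 -4]. Elementwise product with the kernel and sum: -1·3 + -8·2 + -7·-1 + -4·2.

-20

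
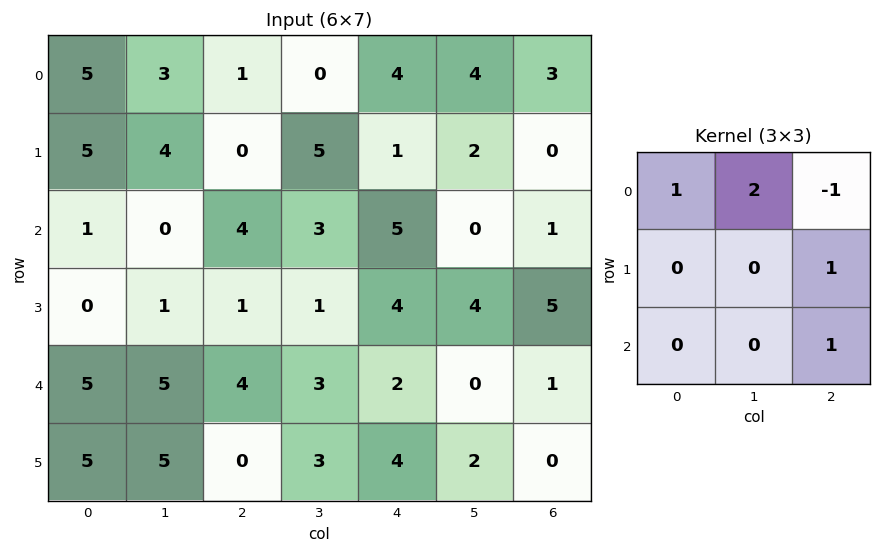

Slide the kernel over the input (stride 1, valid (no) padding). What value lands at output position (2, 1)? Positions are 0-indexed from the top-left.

The receptive field on the input at this output position is [0 4 3 / 1 1 1 / 5 4 3]. Elementwise product with the kernel and sum: 0·1 + 4·2 + 3·-1 + 1·1 + 3·1.

9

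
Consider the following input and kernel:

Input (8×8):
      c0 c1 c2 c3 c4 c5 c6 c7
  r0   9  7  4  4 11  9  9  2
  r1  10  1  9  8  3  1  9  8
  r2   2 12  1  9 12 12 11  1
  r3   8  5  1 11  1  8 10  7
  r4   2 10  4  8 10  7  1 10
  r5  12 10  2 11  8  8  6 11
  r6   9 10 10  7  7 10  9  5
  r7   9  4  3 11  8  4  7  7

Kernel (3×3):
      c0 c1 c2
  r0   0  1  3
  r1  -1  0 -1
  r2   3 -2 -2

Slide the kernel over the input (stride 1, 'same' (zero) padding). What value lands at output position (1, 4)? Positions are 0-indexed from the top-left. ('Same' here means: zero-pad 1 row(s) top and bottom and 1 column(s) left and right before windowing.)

8

The receptive field on the zero-padded input at this output position is [4 11 9 / 8 3 1 / 9 12 12]. Elementwise product with the kernel and sum: 11·1 + 9·3 + 8·-1 + 1·-1 + 9·3 + 12·-2 + 12·-2.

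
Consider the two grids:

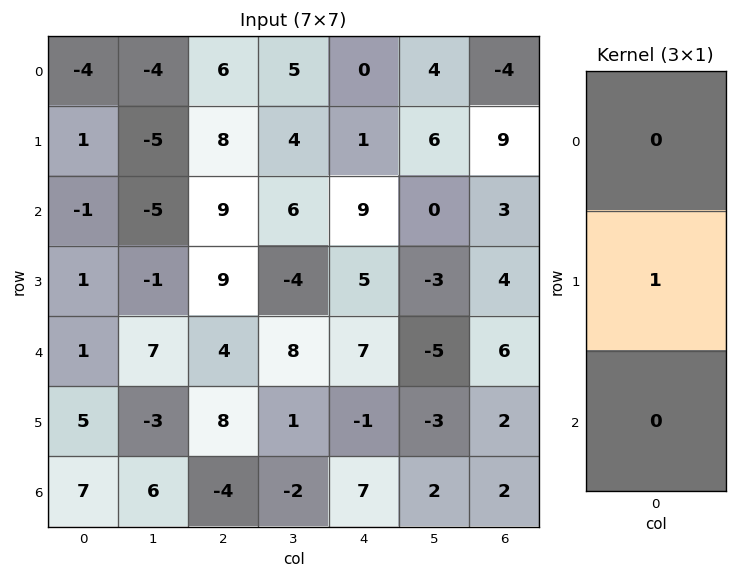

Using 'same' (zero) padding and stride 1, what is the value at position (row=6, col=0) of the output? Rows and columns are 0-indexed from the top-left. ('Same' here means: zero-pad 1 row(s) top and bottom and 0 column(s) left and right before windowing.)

7

The receptive field on the zero-padded input at this output position is [5 / 7 / 0]. Elementwise product with the kernel and sum: 7·1.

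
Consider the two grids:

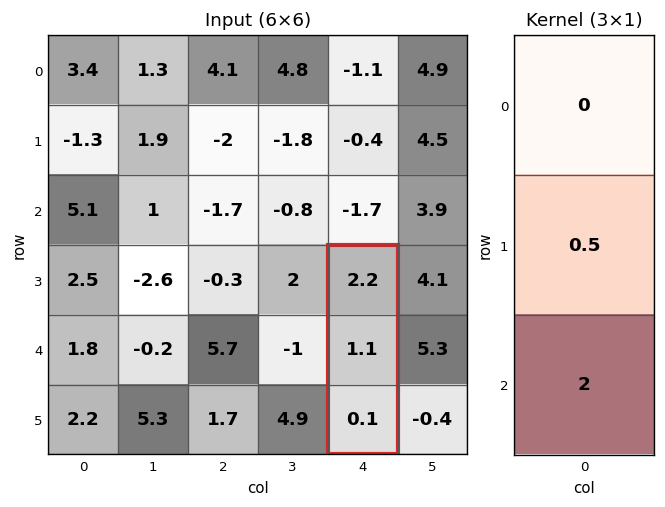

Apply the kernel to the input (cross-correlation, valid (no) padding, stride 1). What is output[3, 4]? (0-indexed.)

0.75

The receptive field on the input at this output position is [2.2 / 1.1 / 0.1]. Elementwise product with the kernel and sum: 1.1·0.5 + 0.1·2.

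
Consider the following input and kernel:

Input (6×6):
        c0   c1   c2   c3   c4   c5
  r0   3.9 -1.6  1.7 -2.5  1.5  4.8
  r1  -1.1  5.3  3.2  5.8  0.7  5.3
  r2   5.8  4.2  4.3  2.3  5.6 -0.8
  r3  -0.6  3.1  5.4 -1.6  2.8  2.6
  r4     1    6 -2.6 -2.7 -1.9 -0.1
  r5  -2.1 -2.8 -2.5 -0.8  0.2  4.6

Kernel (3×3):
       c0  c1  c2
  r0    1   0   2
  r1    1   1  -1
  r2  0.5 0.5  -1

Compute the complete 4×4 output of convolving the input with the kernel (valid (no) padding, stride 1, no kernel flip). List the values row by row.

Output[0,0]: The receptive field on the input at this output position is [3.9 -1.6 1.7 / -1.1 5.3 3.2 / 5.8 4.2 4.3]. Elementwise product with the kernel and sum: 3.9·1 + 1.7·2 + -1.1·1 + 5.3·1 + 3.2·-1 + 5.8·0.5 + 4.2·0.5 + 4.3·-1.

9 -1.95 10.7 13.05
6.85 28.95 4.7 23.1
17.6 23.3 15.75 -2.9
19.85 4.15 5.75 -5.8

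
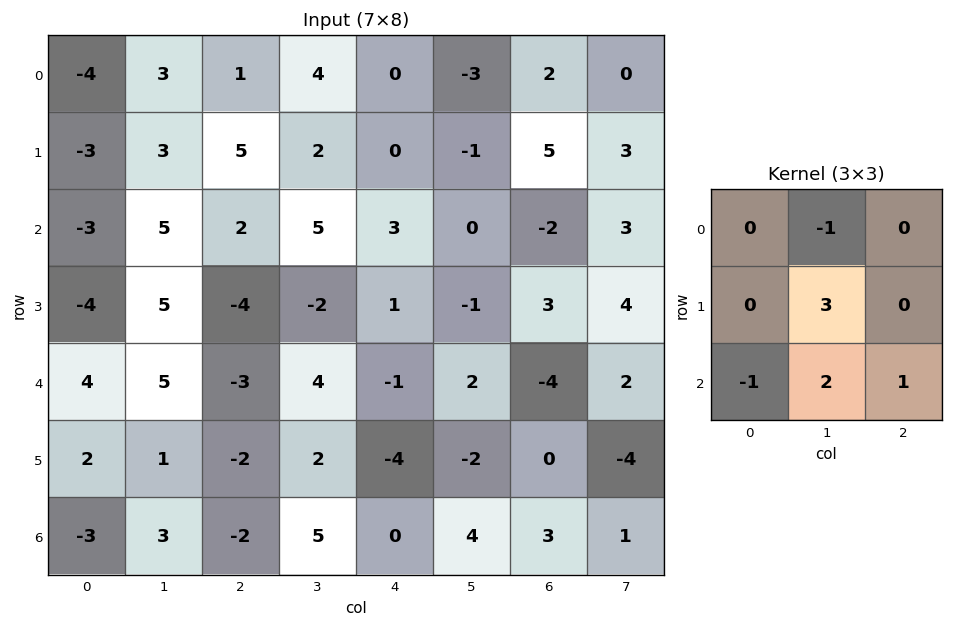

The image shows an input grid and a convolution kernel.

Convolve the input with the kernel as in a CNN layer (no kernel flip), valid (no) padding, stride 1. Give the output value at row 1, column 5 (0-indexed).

The receptive field on the input at this output position is [-1 5 3 / 0 -2 3 / -1 3 4]. Elementwise product with the kernel and sum: 5·-1 + -2·3 + -1·-1 + 3·2 + 4·1.

0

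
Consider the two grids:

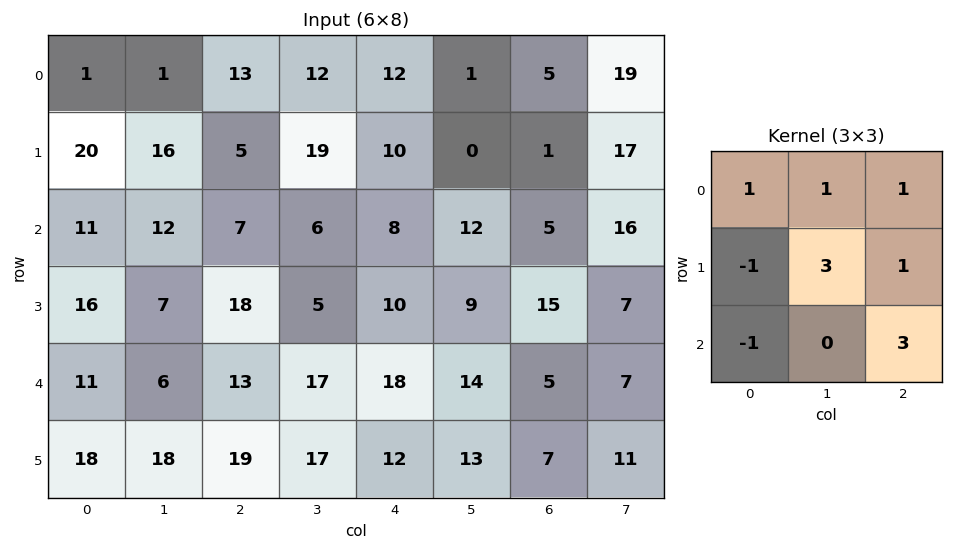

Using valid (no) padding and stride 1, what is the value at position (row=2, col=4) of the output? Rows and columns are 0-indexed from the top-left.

54

The receptive field on the input at this output position is [8 12 5 / 10 9 15 / 18 14 5]. Elementwise product with the kernel and sum: 8·1 + 12·1 + 5·1 + 10·-1 + 9·3 + 15·1 + 18·-1 + 5·3.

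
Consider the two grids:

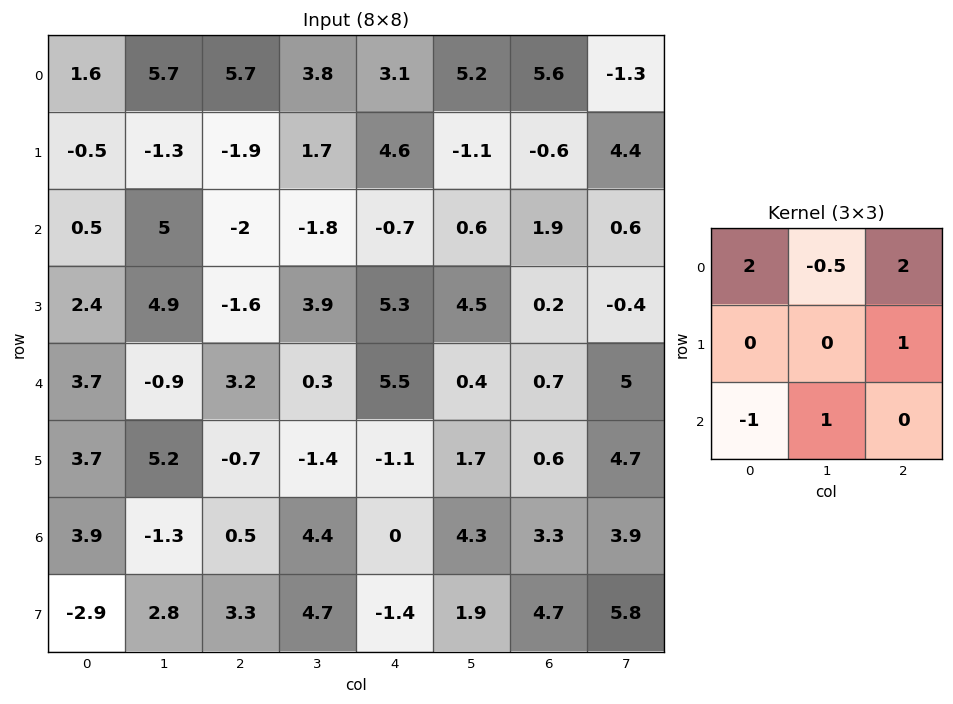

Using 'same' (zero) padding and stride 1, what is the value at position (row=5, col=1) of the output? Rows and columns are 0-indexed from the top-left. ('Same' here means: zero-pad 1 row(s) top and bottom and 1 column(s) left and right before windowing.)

The receptive field on the zero-padded input at this output position is [3.7 -0.9 3.2 / 3.7 5.2 -0.7 / 3.9 -1.3 0.5]. Elementwise product with the kernel and sum: 3.7·2 + -0.9·-0.5 + 3.2·2 + -0.7·1 + 3.9·-1 + -1.3·1.

8.35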